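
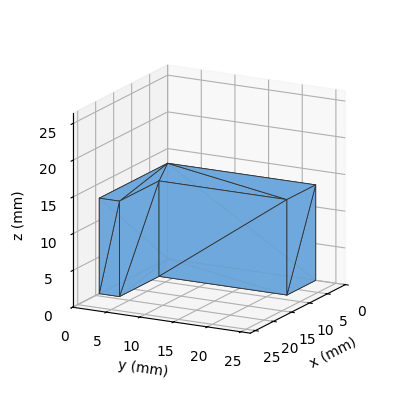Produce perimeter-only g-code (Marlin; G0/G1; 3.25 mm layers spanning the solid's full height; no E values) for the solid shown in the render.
Reading the render: the shape is an L-shaped prism: outer 19 × 22 mm, arm thicknesses ≈ 3 mm (horizontal) and 8 mm (vertical), extruded 13 mm in z (dimensions read to the nearest mm from the axis ticks). For the g-code, the solid's height is divided into equal slices at the stated Δz and each level perimeter traced with G1 moves after a G0 lift.

; perimeter-only toolpath
G21 ; units = mm
G90 ; absolute positioning
G28 ; home
; layer 1
G0 Z3.25
G0 X0.00 Y0.00
G1 X19.00 Y0.00
G1 X19.00 Y3.00
G1 X8.00 Y3.00
G1 X8.00 Y22.00
G1 X0.00 Y22.00
G1 X0.00 Y0.00
; layer 2
G0 Z6.50
G0 X0.00 Y0.00
G1 X19.00 Y0.00
G1 X19.00 Y3.00
G1 X8.00 Y3.00
G1 X8.00 Y22.00
G1 X0.00 Y22.00
G1 X0.00 Y0.00
; layer 3
G0 Z9.75
G0 X0.00 Y0.00
G1 X19.00 Y0.00
G1 X19.00 Y3.00
G1 X8.00 Y3.00
G1 X8.00 Y22.00
G1 X0.00 Y22.00
G1 X0.00 Y0.00
; layer 4
G0 Z13.00
G0 X0.00 Y0.00
G1 X19.00 Y0.00
G1 X19.00 Y3.00
G1 X8.00 Y3.00
G1 X8.00 Y22.00
G1 X0.00 Y22.00
G1 X0.00 Y0.00
M2 ; end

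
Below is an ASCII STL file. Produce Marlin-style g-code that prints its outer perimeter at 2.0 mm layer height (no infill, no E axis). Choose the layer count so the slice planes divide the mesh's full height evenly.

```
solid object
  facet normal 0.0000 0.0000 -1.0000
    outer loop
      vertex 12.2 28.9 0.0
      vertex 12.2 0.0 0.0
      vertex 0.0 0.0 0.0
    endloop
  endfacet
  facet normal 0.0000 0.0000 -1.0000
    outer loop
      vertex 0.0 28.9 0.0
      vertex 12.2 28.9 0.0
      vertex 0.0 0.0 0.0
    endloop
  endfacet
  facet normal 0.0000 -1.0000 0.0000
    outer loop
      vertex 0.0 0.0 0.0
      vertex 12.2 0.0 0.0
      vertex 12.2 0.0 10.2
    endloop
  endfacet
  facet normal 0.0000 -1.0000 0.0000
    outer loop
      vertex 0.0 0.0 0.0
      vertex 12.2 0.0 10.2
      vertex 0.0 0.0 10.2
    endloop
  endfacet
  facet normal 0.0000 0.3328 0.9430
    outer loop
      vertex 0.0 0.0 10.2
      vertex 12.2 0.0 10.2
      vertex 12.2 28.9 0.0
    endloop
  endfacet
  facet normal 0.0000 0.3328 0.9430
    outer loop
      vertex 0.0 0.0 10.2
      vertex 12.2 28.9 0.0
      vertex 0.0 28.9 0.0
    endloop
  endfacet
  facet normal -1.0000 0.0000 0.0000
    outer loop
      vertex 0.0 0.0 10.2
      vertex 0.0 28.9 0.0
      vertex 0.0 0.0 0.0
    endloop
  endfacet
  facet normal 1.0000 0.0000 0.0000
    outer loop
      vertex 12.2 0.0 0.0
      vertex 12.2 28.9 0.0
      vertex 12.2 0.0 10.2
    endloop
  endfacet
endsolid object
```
; perimeter-only toolpath
G21 ; units = mm
G90 ; absolute positioning
G28 ; home
; layer 1
G0 Z2.0
G0 X0.0 Y0.0
G1 X12.2 Y0.0
G1 X12.2 Y23.1
G1 X0.0 Y23.1
G1 X0.0 Y0.0
; layer 2
G0 Z4.1
G0 X0.0 Y0.0
G1 X12.2 Y0.0
G1 X12.2 Y17.3
G1 X0.0 Y17.3
G1 X0.0 Y0.0
; layer 3
G0 Z6.1
G0 X0.0 Y0.0
G1 X12.2 Y0.0
G1 X12.2 Y11.6
G1 X0.0 Y11.6
G1 X0.0 Y0.0
; layer 4
G0 Z8.2
G0 X0.0 Y0.0
G1 X12.2 Y0.0
G1 X12.2 Y5.8
G1 X0.0 Y5.8
G1 X0.0 Y0.0
M2 ; end

The solid is a wedge (ramp): 12.2 × 28.9 mm base, rising to 10.2 mm along the y=0 edge and sloping linearly to z=0 at y=28.9. Slicing at Δz = 2.0 mm — 5 equal slices spanning the solid's height, so layer i sits at z = i·h/5 — gives 4 non-empty perimeters. Each is a 4-segment closed polygon; G0 lifts to the layer z and rapids to the start vertex, then G1 traces the edges. The cross-section shrinks linearly with z (the slice at the apex is degenerate and omitted).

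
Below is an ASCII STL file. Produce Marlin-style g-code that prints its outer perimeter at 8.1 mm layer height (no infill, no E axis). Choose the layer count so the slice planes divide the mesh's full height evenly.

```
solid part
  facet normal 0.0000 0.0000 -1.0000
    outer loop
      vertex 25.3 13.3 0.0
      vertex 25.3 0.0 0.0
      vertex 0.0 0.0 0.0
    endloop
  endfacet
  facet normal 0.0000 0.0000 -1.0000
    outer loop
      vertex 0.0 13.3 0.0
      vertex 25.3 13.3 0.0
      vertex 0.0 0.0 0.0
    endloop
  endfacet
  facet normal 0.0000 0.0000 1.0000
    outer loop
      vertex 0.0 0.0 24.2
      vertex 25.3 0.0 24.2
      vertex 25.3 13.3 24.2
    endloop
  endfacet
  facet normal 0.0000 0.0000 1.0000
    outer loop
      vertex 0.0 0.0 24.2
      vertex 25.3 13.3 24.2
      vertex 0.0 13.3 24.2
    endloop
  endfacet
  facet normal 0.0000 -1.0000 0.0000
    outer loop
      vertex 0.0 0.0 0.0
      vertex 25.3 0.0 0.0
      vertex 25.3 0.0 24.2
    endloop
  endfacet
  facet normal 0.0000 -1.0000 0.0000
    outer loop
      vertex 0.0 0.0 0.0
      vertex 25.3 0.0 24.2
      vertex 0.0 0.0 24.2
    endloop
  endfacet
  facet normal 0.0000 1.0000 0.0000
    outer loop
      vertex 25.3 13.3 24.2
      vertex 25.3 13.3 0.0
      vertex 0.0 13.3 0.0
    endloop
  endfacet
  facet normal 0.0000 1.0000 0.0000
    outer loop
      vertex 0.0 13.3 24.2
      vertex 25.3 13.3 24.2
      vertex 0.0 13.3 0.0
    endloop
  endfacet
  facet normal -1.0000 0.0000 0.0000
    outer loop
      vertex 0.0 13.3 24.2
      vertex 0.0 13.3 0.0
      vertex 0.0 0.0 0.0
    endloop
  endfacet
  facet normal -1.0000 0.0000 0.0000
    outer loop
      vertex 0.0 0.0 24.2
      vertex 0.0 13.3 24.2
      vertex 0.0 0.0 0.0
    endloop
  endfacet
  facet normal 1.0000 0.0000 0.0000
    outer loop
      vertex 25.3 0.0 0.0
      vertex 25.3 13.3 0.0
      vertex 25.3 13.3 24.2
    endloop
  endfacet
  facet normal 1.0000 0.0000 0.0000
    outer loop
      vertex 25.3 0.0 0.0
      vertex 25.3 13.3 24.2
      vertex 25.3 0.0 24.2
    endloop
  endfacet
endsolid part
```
; perimeter-only toolpath
G21 ; units = mm
G90 ; absolute positioning
G28 ; home
; layer 1
G0 Z8.1
G0 X0.0 Y0.0
G1 X25.3 Y0.0
G1 X25.3 Y13.3
G1 X0.0 Y13.3
G1 X0.0 Y0.0
; layer 2
G0 Z16.1
G0 X0.0 Y0.0
G1 X25.3 Y0.0
G1 X25.3 Y13.3
G1 X0.0 Y13.3
G1 X0.0 Y0.0
; layer 3
G0 Z24.2
G0 X0.0 Y0.0
G1 X25.3 Y0.0
G1 X25.3 Y13.3
G1 X0.0 Y13.3
G1 X0.0 Y0.0
M2 ; end

The solid is a rectangular box, roughly 25.3 × 13.3 mm footprint and 24.2 mm tall. Slicing at Δz = 8.1 mm — 3 equal slices spanning the solid's height, so layer i sits at z = i·h/3 — gives 3 non-empty perimeters. Each is a 4-segment closed polygon; G0 lifts to the layer z and rapids to the start vertex, then G1 traces the edges.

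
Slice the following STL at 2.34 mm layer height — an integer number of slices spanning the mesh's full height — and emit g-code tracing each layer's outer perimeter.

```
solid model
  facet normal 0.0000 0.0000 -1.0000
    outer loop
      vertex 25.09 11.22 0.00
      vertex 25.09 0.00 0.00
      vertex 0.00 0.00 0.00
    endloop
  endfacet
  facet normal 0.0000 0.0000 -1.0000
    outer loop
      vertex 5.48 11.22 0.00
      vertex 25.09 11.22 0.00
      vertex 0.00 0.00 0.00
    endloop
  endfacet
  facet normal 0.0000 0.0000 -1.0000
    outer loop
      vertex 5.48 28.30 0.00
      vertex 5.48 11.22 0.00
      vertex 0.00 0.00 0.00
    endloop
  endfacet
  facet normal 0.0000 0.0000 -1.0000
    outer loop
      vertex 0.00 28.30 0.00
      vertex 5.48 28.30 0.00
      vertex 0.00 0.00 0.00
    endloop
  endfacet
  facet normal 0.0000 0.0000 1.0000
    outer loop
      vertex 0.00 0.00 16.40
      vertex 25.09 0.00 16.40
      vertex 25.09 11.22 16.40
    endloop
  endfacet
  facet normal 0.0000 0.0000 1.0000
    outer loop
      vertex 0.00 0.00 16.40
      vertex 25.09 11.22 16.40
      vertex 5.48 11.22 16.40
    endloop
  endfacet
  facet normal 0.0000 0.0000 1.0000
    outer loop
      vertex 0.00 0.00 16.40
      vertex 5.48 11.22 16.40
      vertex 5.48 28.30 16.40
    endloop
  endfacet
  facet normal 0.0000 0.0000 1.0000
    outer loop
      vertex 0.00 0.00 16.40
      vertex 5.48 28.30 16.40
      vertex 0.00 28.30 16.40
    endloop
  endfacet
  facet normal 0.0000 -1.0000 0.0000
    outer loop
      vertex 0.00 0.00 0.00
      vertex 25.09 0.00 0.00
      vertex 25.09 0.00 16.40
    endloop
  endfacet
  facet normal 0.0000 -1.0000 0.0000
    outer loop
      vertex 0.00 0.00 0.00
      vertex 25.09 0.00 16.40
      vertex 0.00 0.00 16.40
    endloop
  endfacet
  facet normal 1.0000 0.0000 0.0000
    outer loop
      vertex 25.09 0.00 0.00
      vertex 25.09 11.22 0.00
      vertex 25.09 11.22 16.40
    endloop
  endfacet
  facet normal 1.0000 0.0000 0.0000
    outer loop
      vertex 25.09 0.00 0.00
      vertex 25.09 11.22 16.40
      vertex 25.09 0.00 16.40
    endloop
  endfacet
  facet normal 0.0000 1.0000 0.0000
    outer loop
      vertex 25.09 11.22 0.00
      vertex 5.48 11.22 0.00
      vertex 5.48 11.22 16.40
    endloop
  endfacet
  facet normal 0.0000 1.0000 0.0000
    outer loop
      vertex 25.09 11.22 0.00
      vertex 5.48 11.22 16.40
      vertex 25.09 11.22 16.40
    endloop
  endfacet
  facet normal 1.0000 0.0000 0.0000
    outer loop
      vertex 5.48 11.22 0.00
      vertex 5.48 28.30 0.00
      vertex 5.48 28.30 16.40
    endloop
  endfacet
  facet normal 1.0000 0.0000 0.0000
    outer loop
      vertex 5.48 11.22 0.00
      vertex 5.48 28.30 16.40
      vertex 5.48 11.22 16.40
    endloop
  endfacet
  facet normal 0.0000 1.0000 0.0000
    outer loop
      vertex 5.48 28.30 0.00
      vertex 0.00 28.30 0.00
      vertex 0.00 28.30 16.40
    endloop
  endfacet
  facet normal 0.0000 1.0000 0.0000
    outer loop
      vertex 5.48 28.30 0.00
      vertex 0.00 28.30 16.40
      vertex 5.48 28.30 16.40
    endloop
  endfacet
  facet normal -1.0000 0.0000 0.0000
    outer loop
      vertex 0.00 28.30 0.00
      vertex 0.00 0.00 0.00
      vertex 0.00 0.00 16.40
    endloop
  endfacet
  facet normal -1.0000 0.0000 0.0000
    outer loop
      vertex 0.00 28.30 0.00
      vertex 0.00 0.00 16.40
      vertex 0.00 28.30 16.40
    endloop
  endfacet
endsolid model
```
; perimeter-only toolpath
G21 ; units = mm
G90 ; absolute positioning
G28 ; home
; layer 1
G0 Z2.34
G0 X0.00 Y0.00
G1 X25.09 Y0.00
G1 X25.09 Y11.22
G1 X5.48 Y11.22
G1 X5.48 Y28.30
G1 X0.00 Y28.30
G1 X0.00 Y0.00
; layer 2
G0 Z4.69
G0 X0.00 Y0.00
G1 X25.09 Y0.00
G1 X25.09 Y11.22
G1 X5.48 Y11.22
G1 X5.48 Y28.30
G1 X0.00 Y28.30
G1 X0.00 Y0.00
; layer 3
G0 Z7.03
G0 X0.00 Y0.00
G1 X25.09 Y0.00
G1 X25.09 Y11.22
G1 X5.48 Y11.22
G1 X5.48 Y28.30
G1 X0.00 Y28.30
G1 X0.00 Y0.00
; layer 4
G0 Z9.37
G0 X0.00 Y0.00
G1 X25.09 Y0.00
G1 X25.09 Y11.22
G1 X5.48 Y11.22
G1 X5.48 Y28.30
G1 X0.00 Y28.30
G1 X0.00 Y0.00
; layer 5
G0 Z11.71
G0 X0.00 Y0.00
G1 X25.09 Y0.00
G1 X25.09 Y11.22
G1 X5.48 Y11.22
G1 X5.48 Y28.30
G1 X0.00 Y28.30
G1 X0.00 Y0.00
; layer 6
G0 Z14.06
G0 X0.00 Y0.00
G1 X25.09 Y0.00
G1 X25.09 Y11.22
G1 X5.48 Y11.22
G1 X5.48 Y28.30
G1 X0.00 Y28.30
G1 X0.00 Y0.00
; layer 7
G0 Z16.40
G0 X0.00 Y0.00
G1 X25.09 Y0.00
G1 X25.09 Y11.22
G1 X5.48 Y11.22
G1 X5.48 Y28.30
G1 X0.00 Y28.30
G1 X0.00 Y0.00
M2 ; end

The solid is an L-shaped prism: outer 25.1 × 28.3 mm, arm thicknesses ≈ 11.2 mm (horizontal) and 5.48 mm (vertical), extruded 16.4 mm in z. Slicing at Δz = 2.34 mm — 7 equal slices spanning the solid's height, so layer i sits at z = i·h/7 — gives 7 non-empty perimeters. Each is a 6-segment closed polygon; G0 lifts to the layer z and rapids to the start vertex, then G1 traces the edges.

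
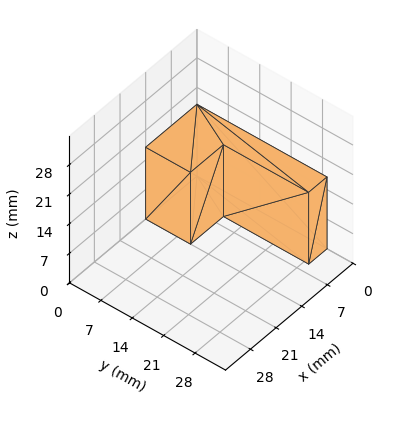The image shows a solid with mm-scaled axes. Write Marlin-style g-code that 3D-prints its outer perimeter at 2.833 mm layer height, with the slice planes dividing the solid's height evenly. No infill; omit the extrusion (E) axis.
Reading the render: the shape is an L-shaped prism: outer 14 × 29 mm, arm thicknesses ≈ 10 mm (horizontal) and 5 mm (vertical), extruded 17 mm in z (dimensions read to the nearest mm from the axis ticks). For the g-code, the solid's height is divided into equal slices at the stated Δz and each level perimeter traced with G1 moves after a G0 lift.

; perimeter-only toolpath
G21 ; units = mm
G90 ; absolute positioning
G28 ; home
; layer 1
G0 Z2.833
G0 X0.000 Y0.000
G1 X14.000 Y0.000
G1 X14.000 Y10.000
G1 X5.000 Y10.000
G1 X5.000 Y29.000
G1 X0.000 Y29.000
G1 X0.000 Y0.000
; layer 2
G0 Z5.667
G0 X0.000 Y0.000
G1 X14.000 Y0.000
G1 X14.000 Y10.000
G1 X5.000 Y10.000
G1 X5.000 Y29.000
G1 X0.000 Y29.000
G1 X0.000 Y0.000
; layer 3
G0 Z8.500
G0 X0.000 Y0.000
G1 X14.000 Y0.000
G1 X14.000 Y10.000
G1 X5.000 Y10.000
G1 X5.000 Y29.000
G1 X0.000 Y29.000
G1 X0.000 Y0.000
; layer 4
G0 Z11.333
G0 X0.000 Y0.000
G1 X14.000 Y0.000
G1 X14.000 Y10.000
G1 X5.000 Y10.000
G1 X5.000 Y29.000
G1 X0.000 Y29.000
G1 X0.000 Y0.000
; layer 5
G0 Z14.167
G0 X0.000 Y0.000
G1 X14.000 Y0.000
G1 X14.000 Y10.000
G1 X5.000 Y10.000
G1 X5.000 Y29.000
G1 X0.000 Y29.000
G1 X0.000 Y0.000
; layer 6
G0 Z17.000
G0 X0.000 Y0.000
G1 X14.000 Y0.000
G1 X14.000 Y10.000
G1 X5.000 Y10.000
G1 X5.000 Y29.000
G1 X0.000 Y29.000
G1 X0.000 Y0.000
M2 ; end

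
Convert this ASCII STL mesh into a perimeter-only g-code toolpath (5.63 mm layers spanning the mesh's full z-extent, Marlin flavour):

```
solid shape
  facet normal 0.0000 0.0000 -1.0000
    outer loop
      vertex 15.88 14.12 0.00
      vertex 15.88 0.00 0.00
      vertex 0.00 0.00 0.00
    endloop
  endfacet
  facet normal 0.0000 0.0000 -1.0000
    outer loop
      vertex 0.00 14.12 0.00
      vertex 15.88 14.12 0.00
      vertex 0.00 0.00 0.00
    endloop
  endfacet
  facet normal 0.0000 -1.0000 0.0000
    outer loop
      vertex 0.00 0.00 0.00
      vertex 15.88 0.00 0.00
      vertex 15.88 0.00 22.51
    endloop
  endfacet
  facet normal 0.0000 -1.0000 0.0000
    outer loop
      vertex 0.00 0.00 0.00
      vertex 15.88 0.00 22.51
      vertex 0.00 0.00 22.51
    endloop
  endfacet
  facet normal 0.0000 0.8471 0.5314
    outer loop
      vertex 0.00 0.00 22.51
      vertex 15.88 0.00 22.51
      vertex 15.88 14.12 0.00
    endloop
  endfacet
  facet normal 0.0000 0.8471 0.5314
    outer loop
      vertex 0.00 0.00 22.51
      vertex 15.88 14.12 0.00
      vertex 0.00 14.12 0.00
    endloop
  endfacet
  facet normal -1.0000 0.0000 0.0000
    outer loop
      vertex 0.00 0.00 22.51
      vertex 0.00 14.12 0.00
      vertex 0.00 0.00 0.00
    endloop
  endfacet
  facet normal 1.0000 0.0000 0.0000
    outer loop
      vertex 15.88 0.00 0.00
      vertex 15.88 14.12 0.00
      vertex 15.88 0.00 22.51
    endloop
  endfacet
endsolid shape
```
; perimeter-only toolpath
G21 ; units = mm
G90 ; absolute positioning
G28 ; home
; layer 1
G0 Z5.63
G0 X0.00 Y0.00
G1 X15.88 Y0.00
G1 X15.88 Y10.59
G1 X0.00 Y10.59
G1 X0.00 Y0.00
; layer 2
G0 Z11.26
G0 X0.00 Y0.00
G1 X15.88 Y0.00
G1 X15.88 Y7.06
G1 X0.00 Y7.06
G1 X0.00 Y0.00
; layer 3
G0 Z16.88
G0 X0.00 Y0.00
G1 X15.88 Y0.00
G1 X15.88 Y3.53
G1 X0.00 Y3.53
G1 X0.00 Y0.00
M2 ; end

The solid is a wedge (ramp): 15.9 × 14.1 mm base, rising to 22.5 mm along the y=0 edge and sloping linearly to z=0 at y=14.1. Slicing at Δz = 5.63 mm — 4 equal slices spanning the solid's height, so layer i sits at z = i·h/4 — gives 3 non-empty perimeters. Each is a 4-segment closed polygon; G0 lifts to the layer z and rapids to the start vertex, then G1 traces the edges. The cross-section shrinks linearly with z (the slice at the apex is degenerate and omitted).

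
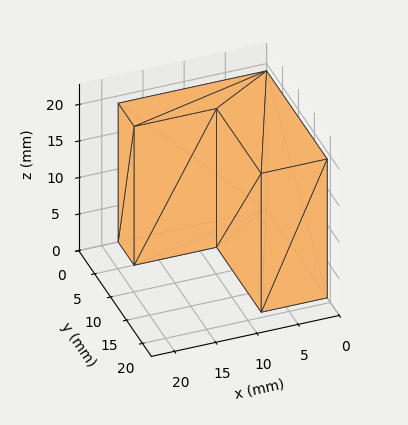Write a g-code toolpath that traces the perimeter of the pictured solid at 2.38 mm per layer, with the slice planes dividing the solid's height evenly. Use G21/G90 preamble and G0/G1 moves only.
Reading the render: the shape is an L-shaped prism: outer 18 × 19 mm, arm thicknesses ≈ 5 mm (horizontal) and 8 mm (vertical), extruded 19 mm in z (dimensions read to the nearest mm from the axis ticks). For the g-code, the solid's height is divided into equal slices at the stated Δz and each level perimeter traced with G1 moves after a G0 lift.

; perimeter-only toolpath
G21 ; units = mm
G90 ; absolute positioning
G28 ; home
; layer 1
G0 Z2.38
G0 X0.00 Y0.00
G1 X18.00 Y0.00
G1 X18.00 Y5.00
G1 X8.00 Y5.00
G1 X8.00 Y19.00
G1 X0.00 Y19.00
G1 X0.00 Y0.00
; layer 2
G0 Z4.75
G0 X0.00 Y0.00
G1 X18.00 Y0.00
G1 X18.00 Y5.00
G1 X8.00 Y5.00
G1 X8.00 Y19.00
G1 X0.00 Y19.00
G1 X0.00 Y0.00
; layer 3
G0 Z7.12
G0 X0.00 Y0.00
G1 X18.00 Y0.00
G1 X18.00 Y5.00
G1 X8.00 Y5.00
G1 X8.00 Y19.00
G1 X0.00 Y19.00
G1 X0.00 Y0.00
; layer 4
G0 Z9.50
G0 X0.00 Y0.00
G1 X18.00 Y0.00
G1 X18.00 Y5.00
G1 X8.00 Y5.00
G1 X8.00 Y19.00
G1 X0.00 Y19.00
G1 X0.00 Y0.00
; layer 5
G0 Z11.88
G0 X0.00 Y0.00
G1 X18.00 Y0.00
G1 X18.00 Y5.00
G1 X8.00 Y5.00
G1 X8.00 Y19.00
G1 X0.00 Y19.00
G1 X0.00 Y0.00
; layer 6
G0 Z14.25
G0 X0.00 Y0.00
G1 X18.00 Y0.00
G1 X18.00 Y5.00
G1 X8.00 Y5.00
G1 X8.00 Y19.00
G1 X0.00 Y19.00
G1 X0.00 Y0.00
; layer 7
G0 Z16.62
G0 X0.00 Y0.00
G1 X18.00 Y0.00
G1 X18.00 Y5.00
G1 X8.00 Y5.00
G1 X8.00 Y19.00
G1 X0.00 Y19.00
G1 X0.00 Y0.00
; layer 8
G0 Z19.00
G0 X0.00 Y0.00
G1 X18.00 Y0.00
G1 X18.00 Y5.00
G1 X8.00 Y5.00
G1 X8.00 Y19.00
G1 X0.00 Y19.00
G1 X0.00 Y0.00
M2 ; end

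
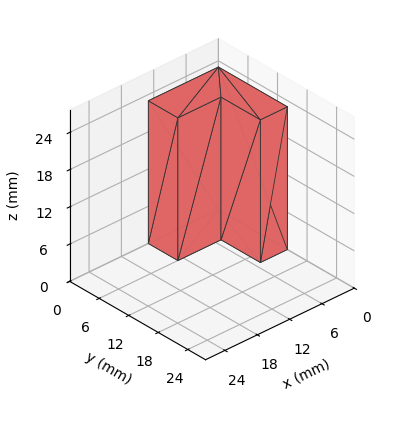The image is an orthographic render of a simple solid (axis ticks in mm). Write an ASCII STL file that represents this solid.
Reading the render: the shape is an L-shaped prism: outer 13 × 14 mm, arm thicknesses ≈ 6 mm (horizontal) and 5 mm (vertical), extruded 23 mm in z (dimensions read to the nearest mm from the axis ticks). For the STL, each face is triangulated and given an outward normal.

solid part
  facet normal 0.0000 0.0000 -1.0000
    outer loop
      vertex 13.000 6.000 0.000
      vertex 13.000 0.000 0.000
      vertex 0.000 0.000 0.000
    endloop
  endfacet
  facet normal 0.0000 0.0000 -1.0000
    outer loop
      vertex 5.000 6.000 0.000
      vertex 13.000 6.000 0.000
      vertex 0.000 0.000 0.000
    endloop
  endfacet
  facet normal 0.0000 0.0000 -1.0000
    outer loop
      vertex 5.000 14.000 0.000
      vertex 5.000 6.000 0.000
      vertex 0.000 0.000 0.000
    endloop
  endfacet
  facet normal 0.0000 0.0000 -1.0000
    outer loop
      vertex 0.000 14.000 0.000
      vertex 5.000 14.000 0.000
      vertex 0.000 0.000 0.000
    endloop
  endfacet
  facet normal 0.0000 0.0000 1.0000
    outer loop
      vertex 0.000 0.000 23.000
      vertex 13.000 0.000 23.000
      vertex 13.000 6.000 23.000
    endloop
  endfacet
  facet normal 0.0000 0.0000 1.0000
    outer loop
      vertex 0.000 0.000 23.000
      vertex 13.000 6.000 23.000
      vertex 5.000 6.000 23.000
    endloop
  endfacet
  facet normal 0.0000 0.0000 1.0000
    outer loop
      vertex 0.000 0.000 23.000
      vertex 5.000 6.000 23.000
      vertex 5.000 14.000 23.000
    endloop
  endfacet
  facet normal 0.0000 0.0000 1.0000
    outer loop
      vertex 0.000 0.000 23.000
      vertex 5.000 14.000 23.000
      vertex 0.000 14.000 23.000
    endloop
  endfacet
  facet normal 0.0000 -1.0000 0.0000
    outer loop
      vertex 0.000 0.000 0.000
      vertex 13.000 0.000 0.000
      vertex 13.000 0.000 23.000
    endloop
  endfacet
  facet normal 0.0000 -1.0000 0.0000
    outer loop
      vertex 0.000 0.000 0.000
      vertex 13.000 0.000 23.000
      vertex 0.000 0.000 23.000
    endloop
  endfacet
  facet normal 1.0000 0.0000 0.0000
    outer loop
      vertex 13.000 0.000 0.000
      vertex 13.000 6.000 0.000
      vertex 13.000 6.000 23.000
    endloop
  endfacet
  facet normal 1.0000 0.0000 0.0000
    outer loop
      vertex 13.000 0.000 0.000
      vertex 13.000 6.000 23.000
      vertex 13.000 0.000 23.000
    endloop
  endfacet
  facet normal 0.0000 1.0000 0.0000
    outer loop
      vertex 13.000 6.000 0.000
      vertex 5.000 6.000 0.000
      vertex 5.000 6.000 23.000
    endloop
  endfacet
  facet normal 0.0000 1.0000 0.0000
    outer loop
      vertex 13.000 6.000 0.000
      vertex 5.000 6.000 23.000
      vertex 13.000 6.000 23.000
    endloop
  endfacet
  facet normal 1.0000 0.0000 0.0000
    outer loop
      vertex 5.000 6.000 0.000
      vertex 5.000 14.000 0.000
      vertex 5.000 14.000 23.000
    endloop
  endfacet
  facet normal 1.0000 0.0000 0.0000
    outer loop
      vertex 5.000 6.000 0.000
      vertex 5.000 14.000 23.000
      vertex 5.000 6.000 23.000
    endloop
  endfacet
  facet normal 0.0000 1.0000 0.0000
    outer loop
      vertex 5.000 14.000 0.000
      vertex 0.000 14.000 0.000
      vertex 0.000 14.000 23.000
    endloop
  endfacet
  facet normal 0.0000 1.0000 0.0000
    outer loop
      vertex 5.000 14.000 0.000
      vertex 0.000 14.000 23.000
      vertex 5.000 14.000 23.000
    endloop
  endfacet
  facet normal -1.0000 0.0000 0.0000
    outer loop
      vertex 0.000 14.000 0.000
      vertex 0.000 0.000 0.000
      vertex 0.000 0.000 23.000
    endloop
  endfacet
  facet normal -1.0000 0.0000 0.0000
    outer loop
      vertex 0.000 14.000 0.000
      vertex 0.000 0.000 23.000
      vertex 0.000 14.000 23.000
    endloop
  endfacet
endsolid part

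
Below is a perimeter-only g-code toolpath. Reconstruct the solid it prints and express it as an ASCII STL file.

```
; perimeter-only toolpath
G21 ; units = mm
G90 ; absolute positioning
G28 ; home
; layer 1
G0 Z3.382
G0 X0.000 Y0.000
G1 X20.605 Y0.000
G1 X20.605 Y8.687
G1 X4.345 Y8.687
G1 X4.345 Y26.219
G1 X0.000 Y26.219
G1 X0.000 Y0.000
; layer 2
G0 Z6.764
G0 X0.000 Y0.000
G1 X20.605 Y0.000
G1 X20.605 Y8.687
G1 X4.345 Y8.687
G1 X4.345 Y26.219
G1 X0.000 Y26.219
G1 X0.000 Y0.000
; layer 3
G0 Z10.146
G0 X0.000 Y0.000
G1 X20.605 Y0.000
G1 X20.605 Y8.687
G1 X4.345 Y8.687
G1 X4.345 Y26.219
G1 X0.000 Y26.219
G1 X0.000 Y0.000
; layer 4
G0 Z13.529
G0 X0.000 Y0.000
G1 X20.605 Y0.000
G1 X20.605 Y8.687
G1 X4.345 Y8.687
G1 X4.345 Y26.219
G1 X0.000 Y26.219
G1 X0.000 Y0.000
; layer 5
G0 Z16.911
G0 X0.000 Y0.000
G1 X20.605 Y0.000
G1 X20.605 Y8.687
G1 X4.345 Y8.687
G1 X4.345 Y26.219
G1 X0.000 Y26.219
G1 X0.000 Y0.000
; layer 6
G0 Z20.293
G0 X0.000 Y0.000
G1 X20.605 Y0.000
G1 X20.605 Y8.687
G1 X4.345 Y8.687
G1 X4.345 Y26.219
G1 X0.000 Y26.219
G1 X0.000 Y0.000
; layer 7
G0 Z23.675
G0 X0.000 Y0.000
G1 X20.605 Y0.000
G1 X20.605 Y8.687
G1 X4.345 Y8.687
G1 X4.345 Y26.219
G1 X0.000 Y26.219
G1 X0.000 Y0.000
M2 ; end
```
solid part
  facet normal 0.0000 0.0000 -1.0000
    outer loop
      vertex 20.605 8.687 0.000
      vertex 20.605 0.000 0.000
      vertex 0.000 0.000 0.000
    endloop
  endfacet
  facet normal 0.0000 0.0000 -1.0000
    outer loop
      vertex 4.345 8.687 0.000
      vertex 20.605 8.687 0.000
      vertex 0.000 0.000 0.000
    endloop
  endfacet
  facet normal 0.0000 0.0000 -1.0000
    outer loop
      vertex 4.345 26.219 0.000
      vertex 4.345 8.687 0.000
      vertex 0.000 0.000 0.000
    endloop
  endfacet
  facet normal 0.0000 0.0000 -1.0000
    outer loop
      vertex 0.000 26.219 0.000
      vertex 4.345 26.219 0.000
      vertex 0.000 0.000 0.000
    endloop
  endfacet
  facet normal 0.0000 0.0000 1.0000
    outer loop
      vertex 0.000 0.000 23.675
      vertex 20.605 0.000 23.675
      vertex 20.605 8.687 23.675
    endloop
  endfacet
  facet normal 0.0000 0.0000 1.0000
    outer loop
      vertex 0.000 0.000 23.675
      vertex 20.605 8.687 23.675
      vertex 4.345 8.687 23.675
    endloop
  endfacet
  facet normal 0.0000 0.0000 1.0000
    outer loop
      vertex 0.000 0.000 23.675
      vertex 4.345 8.687 23.675
      vertex 4.345 26.219 23.675
    endloop
  endfacet
  facet normal 0.0000 0.0000 1.0000
    outer loop
      vertex 0.000 0.000 23.675
      vertex 4.345 26.219 23.675
      vertex 0.000 26.219 23.675
    endloop
  endfacet
  facet normal 0.0000 -1.0000 0.0000
    outer loop
      vertex 0.000 0.000 0.000
      vertex 20.605 0.000 0.000
      vertex 20.605 0.000 23.675
    endloop
  endfacet
  facet normal 0.0000 -1.0000 0.0000
    outer loop
      vertex 0.000 0.000 0.000
      vertex 20.605 0.000 23.675
      vertex 0.000 0.000 23.675
    endloop
  endfacet
  facet normal 1.0000 0.0000 0.0000
    outer loop
      vertex 20.605 0.000 0.000
      vertex 20.605 8.687 0.000
      vertex 20.605 8.687 23.675
    endloop
  endfacet
  facet normal 1.0000 0.0000 0.0000
    outer loop
      vertex 20.605 0.000 0.000
      vertex 20.605 8.687 23.675
      vertex 20.605 0.000 23.675
    endloop
  endfacet
  facet normal 0.0000 1.0000 0.0000
    outer loop
      vertex 20.605 8.687 0.000
      vertex 4.345 8.687 0.000
      vertex 4.345 8.687 23.675
    endloop
  endfacet
  facet normal 0.0000 1.0000 0.0000
    outer loop
      vertex 20.605 8.687 0.000
      vertex 4.345 8.687 23.675
      vertex 20.605 8.687 23.675
    endloop
  endfacet
  facet normal 1.0000 0.0000 0.0000
    outer loop
      vertex 4.345 8.687 0.000
      vertex 4.345 26.219 0.000
      vertex 4.345 26.219 23.675
    endloop
  endfacet
  facet normal 1.0000 0.0000 0.0000
    outer loop
      vertex 4.345 8.687 0.000
      vertex 4.345 26.219 23.675
      vertex 4.345 8.687 23.675
    endloop
  endfacet
  facet normal 0.0000 1.0000 0.0000
    outer loop
      vertex 4.345 26.219 0.000
      vertex 0.000 26.219 0.000
      vertex 0.000 26.219 23.675
    endloop
  endfacet
  facet normal 0.0000 1.0000 0.0000
    outer loop
      vertex 4.345 26.219 0.000
      vertex 0.000 26.219 23.675
      vertex 4.345 26.219 23.675
    endloop
  endfacet
  facet normal -1.0000 0.0000 0.0000
    outer loop
      vertex 0.000 26.219 0.000
      vertex 0.000 0.000 0.000
      vertex 0.000 0.000 23.675
    endloop
  endfacet
  facet normal -1.0000 0.0000 0.0000
    outer loop
      vertex 0.000 26.219 0.000
      vertex 0.000 0.000 23.675
      vertex 0.000 26.219 23.675
    endloop
  endfacet
endsolid part

The G0 Z moves step by Δz≈3.382 mm. Every layer's G1 loop is the same polygon, so the solid is a straight extrusion of it from z=0 to z≈23.7. Closing with flat bottom and top caps and triangulating gives 20 facets — an L-shaped prism: outer 20.6 × 26.2 mm, arm thicknesses ≈ 8.69 mm (horizontal) and 4.34 mm (vertical), extruded 23.7 mm in z.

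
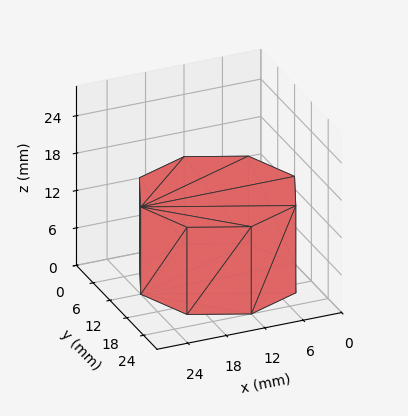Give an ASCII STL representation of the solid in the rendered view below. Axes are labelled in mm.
Reading the render: the shape is a regular 8-sided prism (a cylinder approximated with 8 flat sides), circumscribed radius ≈ 12 mm, height ≈ 14 mm (dimensions read to the nearest mm from the axis ticks). For the STL, each face is triangulated and given an outward normal.

solid part
  facet normal 0.0000 0.0000 -1.0000
    outer loop
      vertex 12.000 24.000 0.000
      vertex 20.485 20.485 0.000
      vertex 24.000 12.000 0.000
    endloop
  endfacet
  facet normal 0.0000 0.0000 -1.0000
    outer loop
      vertex 3.515 20.485 0.000
      vertex 12.000 24.000 0.000
      vertex 24.000 12.000 0.000
    endloop
  endfacet
  facet normal 0.0000 0.0000 -1.0000
    outer loop
      vertex 0.000 12.000 0.000
      vertex 3.515 20.485 0.000
      vertex 24.000 12.000 0.000
    endloop
  endfacet
  facet normal 0.0000 0.0000 -1.0000
    outer loop
      vertex 3.515 3.515 0.000
      vertex 0.000 12.000 0.000
      vertex 24.000 12.000 0.000
    endloop
  endfacet
  facet normal 0.0000 0.0000 -1.0000
    outer loop
      vertex 12.000 0.000 0.000
      vertex 3.515 3.515 0.000
      vertex 24.000 12.000 0.000
    endloop
  endfacet
  facet normal 0.0000 0.0000 -1.0000
    outer loop
      vertex 20.485 3.515 0.000
      vertex 12.000 0.000 0.000
      vertex 24.000 12.000 0.000
    endloop
  endfacet
  facet normal 0.0000 0.0000 1.0000
    outer loop
      vertex 24.000 12.000 14.000
      vertex 20.485 20.485 14.000
      vertex 12.000 24.000 14.000
    endloop
  endfacet
  facet normal 0.0000 0.0000 1.0000
    outer loop
      vertex 24.000 12.000 14.000
      vertex 12.000 24.000 14.000
      vertex 3.515 20.485 14.000
    endloop
  endfacet
  facet normal 0.0000 0.0000 1.0000
    outer loop
      vertex 24.000 12.000 14.000
      vertex 3.515 20.485 14.000
      vertex 0.000 12.000 14.000
    endloop
  endfacet
  facet normal 0.0000 0.0000 1.0000
    outer loop
      vertex 24.000 12.000 14.000
      vertex 0.000 12.000 14.000
      vertex 3.515 3.515 14.000
    endloop
  endfacet
  facet normal 0.0000 0.0000 1.0000
    outer loop
      vertex 24.000 12.000 14.000
      vertex 3.515 3.515 14.000
      vertex 12.000 0.000 14.000
    endloop
  endfacet
  facet normal 0.0000 0.0000 1.0000
    outer loop
      vertex 24.000 12.000 14.000
      vertex 12.000 0.000 14.000
      vertex 20.485 3.515 14.000
    endloop
  endfacet
  facet normal 0.9239 0.3827 0.0000
    outer loop
      vertex 24.000 12.000 0.000
      vertex 20.485 20.485 0.000
      vertex 20.485 20.485 14.000
    endloop
  endfacet
  facet normal 0.9239 0.3827 0.0000
    outer loop
      vertex 24.000 12.000 0.000
      vertex 20.485 20.485 14.000
      vertex 24.000 12.000 14.000
    endloop
  endfacet
  facet normal 0.3827 0.9239 0.0000
    outer loop
      vertex 20.485 20.485 0.000
      vertex 12.000 24.000 0.000
      vertex 12.000 24.000 14.000
    endloop
  endfacet
  facet normal 0.3827 0.9239 0.0000
    outer loop
      vertex 20.485 20.485 0.000
      vertex 12.000 24.000 14.000
      vertex 20.485 20.485 14.000
    endloop
  endfacet
  facet normal -0.3827 0.9239 0.0000
    outer loop
      vertex 12.000 24.000 0.000
      vertex 3.515 20.485 0.000
      vertex 3.515 20.485 14.000
    endloop
  endfacet
  facet normal -0.3827 0.9239 0.0000
    outer loop
      vertex 12.000 24.000 0.000
      vertex 3.515 20.485 14.000
      vertex 12.000 24.000 14.000
    endloop
  endfacet
  facet normal -0.9239 0.3827 0.0000
    outer loop
      vertex 3.515 20.485 0.000
      vertex 0.000 12.000 0.000
      vertex 0.000 12.000 14.000
    endloop
  endfacet
  facet normal -0.9239 0.3827 0.0000
    outer loop
      vertex 3.515 20.485 0.000
      vertex 0.000 12.000 14.000
      vertex 3.515 20.485 14.000
    endloop
  endfacet
  facet normal -0.9239 -0.3827 0.0000
    outer loop
      vertex 0.000 12.000 0.000
      vertex 3.515 3.515 0.000
      vertex 3.515 3.515 14.000
    endloop
  endfacet
  facet normal -0.9239 -0.3827 0.0000
    outer loop
      vertex 0.000 12.000 0.000
      vertex 3.515 3.515 14.000
      vertex 0.000 12.000 14.000
    endloop
  endfacet
  facet normal -0.3827 -0.9239 0.0000
    outer loop
      vertex 3.515 3.515 0.000
      vertex 12.000 0.000 0.000
      vertex 12.000 0.000 14.000
    endloop
  endfacet
  facet normal -0.3827 -0.9239 0.0000
    outer loop
      vertex 3.515 3.515 0.000
      vertex 12.000 0.000 14.000
      vertex 3.515 3.515 14.000
    endloop
  endfacet
  facet normal 0.3827 -0.9239 0.0000
    outer loop
      vertex 12.000 0.000 0.000
      vertex 20.485 3.515 0.000
      vertex 20.485 3.515 14.000
    endloop
  endfacet
  facet normal 0.3827 -0.9239 0.0000
    outer loop
      vertex 12.000 0.000 0.000
      vertex 20.485 3.515 14.000
      vertex 12.000 0.000 14.000
    endloop
  endfacet
  facet normal 0.9239 -0.3827 0.0000
    outer loop
      vertex 20.485 3.515 0.000
      vertex 24.000 12.000 0.000
      vertex 24.000 12.000 14.000
    endloop
  endfacet
  facet normal 0.9239 -0.3827 0.0000
    outer loop
      vertex 20.485 3.515 0.000
      vertex 24.000 12.000 14.000
      vertex 20.485 3.515 14.000
    endloop
  endfacet
endsolid part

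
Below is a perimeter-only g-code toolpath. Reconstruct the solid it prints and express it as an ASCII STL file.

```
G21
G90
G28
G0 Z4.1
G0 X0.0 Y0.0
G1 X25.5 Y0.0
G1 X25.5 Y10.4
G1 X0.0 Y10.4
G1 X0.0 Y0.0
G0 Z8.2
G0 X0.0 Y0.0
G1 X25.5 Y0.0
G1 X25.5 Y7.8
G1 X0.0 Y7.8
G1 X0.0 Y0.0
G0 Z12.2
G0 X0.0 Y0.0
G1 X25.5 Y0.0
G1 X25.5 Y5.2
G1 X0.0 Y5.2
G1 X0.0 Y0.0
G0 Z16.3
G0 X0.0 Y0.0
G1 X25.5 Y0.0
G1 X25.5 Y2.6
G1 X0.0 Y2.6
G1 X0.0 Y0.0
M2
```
solid part
  facet normal 0.0000 0.0000 -1.0000
    outer loop
      vertex 25.5 13.0 0.0
      vertex 25.5 0.0 0.0
      vertex 0.0 0.0 0.0
    endloop
  endfacet
  facet normal 0.0000 0.0000 -1.0000
    outer loop
      vertex 0.0 13.0 0.0
      vertex 25.5 13.0 0.0
      vertex 0.0 0.0 0.0
    endloop
  endfacet
  facet normal 0.0000 -1.0000 0.0000
    outer loop
      vertex 0.0 0.0 0.0
      vertex 25.5 0.0 0.0
      vertex 25.5 0.0 20.4
    endloop
  endfacet
  facet normal 0.0000 -1.0000 0.0000
    outer loop
      vertex 0.0 0.0 0.0
      vertex 25.5 0.0 20.4
      vertex 0.0 0.0 20.4
    endloop
  endfacet
  facet normal 0.0000 0.8433 0.5374
    outer loop
      vertex 0.0 0.0 20.4
      vertex 25.5 0.0 20.4
      vertex 25.5 13.0 0.0
    endloop
  endfacet
  facet normal 0.0000 0.8433 0.5374
    outer loop
      vertex 0.0 0.0 20.4
      vertex 25.5 13.0 0.0
      vertex 0.0 13.0 0.0
    endloop
  endfacet
  facet normal -1.0000 0.0000 0.0000
    outer loop
      vertex 0.0 0.0 20.4
      vertex 0.0 13.0 0.0
      vertex 0.0 0.0 0.0
    endloop
  endfacet
  facet normal 1.0000 0.0000 0.0000
    outer loop
      vertex 25.5 0.0 0.0
      vertex 25.5 13.0 0.0
      vertex 25.5 0.0 20.4
    endloop
  endfacet
endsolid part

The G0 Z moves step by Δz≈4.1 mm. The G1 loops shrink linearly with z, so the solid tapers from its base footprint up to z≈20.4. Closing with a flat bottom cap and the tapered top and triangulating gives 8 facets — a wedge (ramp): 25.5 × 13 mm base, rising to 20.4 mm along the y=0 edge and sloping linearly to z=0 at y=13.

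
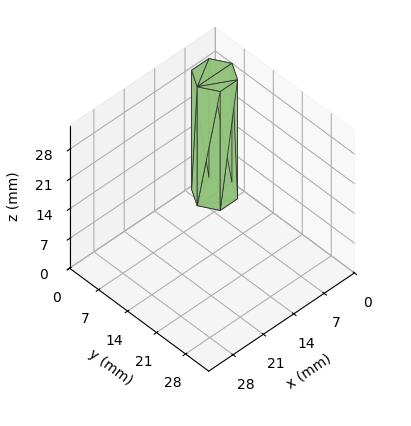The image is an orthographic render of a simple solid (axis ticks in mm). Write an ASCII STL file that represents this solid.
Reading the render: the shape is a regular 6-sided prism (a cylinder approximated with 6 flat sides), circumscribed radius ≈ 4 mm, height ≈ 28 mm (dimensions read to the nearest mm from the axis ticks). For the STL, each face is triangulated and given an outward normal.

solid part
  facet normal 0.0000 0.0000 -1.0000
    outer loop
      vertex 2.00 7.46 0.00
      vertex 6.00 7.46 0.00
      vertex 8.00 4.00 0.00
    endloop
  endfacet
  facet normal 0.0000 0.0000 -1.0000
    outer loop
      vertex 0.00 4.00 0.00
      vertex 2.00 7.46 0.00
      vertex 8.00 4.00 0.00
    endloop
  endfacet
  facet normal 0.0000 0.0000 -1.0000
    outer loop
      vertex 2.00 0.54 0.00
      vertex 0.00 4.00 0.00
      vertex 8.00 4.00 0.00
    endloop
  endfacet
  facet normal 0.0000 0.0000 -1.0000
    outer loop
      vertex 6.00 0.54 0.00
      vertex 2.00 0.54 0.00
      vertex 8.00 4.00 0.00
    endloop
  endfacet
  facet normal 0.0000 0.0000 1.0000
    outer loop
      vertex 8.00 4.00 28.00
      vertex 6.00 7.46 28.00
      vertex 2.00 7.46 28.00
    endloop
  endfacet
  facet normal 0.0000 0.0000 1.0000
    outer loop
      vertex 8.00 4.00 28.00
      vertex 2.00 7.46 28.00
      vertex 0.00 4.00 28.00
    endloop
  endfacet
  facet normal 0.0000 0.0000 1.0000
    outer loop
      vertex 8.00 4.00 28.00
      vertex 0.00 4.00 28.00
      vertex 2.00 0.54 28.00
    endloop
  endfacet
  facet normal 0.0000 0.0000 1.0000
    outer loop
      vertex 8.00 4.00 28.00
      vertex 2.00 0.54 28.00
      vertex 6.00 0.54 28.00
    endloop
  endfacet
  facet normal 0.8658 0.5004 0.0000
    outer loop
      vertex 8.00 4.00 0.00
      vertex 6.00 7.46 0.00
      vertex 6.00 7.46 28.00
    endloop
  endfacet
  facet normal 0.8658 0.5004 0.0000
    outer loop
      vertex 8.00 4.00 0.00
      vertex 6.00 7.46 28.00
      vertex 8.00 4.00 28.00
    endloop
  endfacet
  facet normal 0.0000 1.0000 0.0000
    outer loop
      vertex 6.00 7.46 0.00
      vertex 2.00 7.46 0.00
      vertex 2.00 7.46 28.00
    endloop
  endfacet
  facet normal 0.0000 1.0000 0.0000
    outer loop
      vertex 6.00 7.46 0.00
      vertex 2.00 7.46 28.00
      vertex 6.00 7.46 28.00
    endloop
  endfacet
  facet normal -0.8658 0.5004 0.0000
    outer loop
      vertex 2.00 7.46 0.00
      vertex 0.00 4.00 0.00
      vertex 0.00 4.00 28.00
    endloop
  endfacet
  facet normal -0.8658 0.5004 0.0000
    outer loop
      vertex 2.00 7.46 0.00
      vertex 0.00 4.00 28.00
      vertex 2.00 7.46 28.00
    endloop
  endfacet
  facet normal -0.8658 -0.5004 0.0000
    outer loop
      vertex 0.00 4.00 0.00
      vertex 2.00 0.54 0.00
      vertex 2.00 0.54 28.00
    endloop
  endfacet
  facet normal -0.8658 -0.5004 0.0000
    outer loop
      vertex 0.00 4.00 0.00
      vertex 2.00 0.54 28.00
      vertex 0.00 4.00 28.00
    endloop
  endfacet
  facet normal 0.0000 -1.0000 0.0000
    outer loop
      vertex 2.00 0.54 0.00
      vertex 6.00 0.54 0.00
      vertex 6.00 0.54 28.00
    endloop
  endfacet
  facet normal 0.0000 -1.0000 0.0000
    outer loop
      vertex 2.00 0.54 0.00
      vertex 6.00 0.54 28.00
      vertex 2.00 0.54 28.00
    endloop
  endfacet
  facet normal 0.8658 -0.5004 0.0000
    outer loop
      vertex 6.00 0.54 0.00
      vertex 8.00 4.00 0.00
      vertex 8.00 4.00 28.00
    endloop
  endfacet
  facet normal 0.8658 -0.5004 0.0000
    outer loop
      vertex 6.00 0.54 0.00
      vertex 8.00 4.00 28.00
      vertex 6.00 0.54 28.00
    endloop
  endfacet
endsolid part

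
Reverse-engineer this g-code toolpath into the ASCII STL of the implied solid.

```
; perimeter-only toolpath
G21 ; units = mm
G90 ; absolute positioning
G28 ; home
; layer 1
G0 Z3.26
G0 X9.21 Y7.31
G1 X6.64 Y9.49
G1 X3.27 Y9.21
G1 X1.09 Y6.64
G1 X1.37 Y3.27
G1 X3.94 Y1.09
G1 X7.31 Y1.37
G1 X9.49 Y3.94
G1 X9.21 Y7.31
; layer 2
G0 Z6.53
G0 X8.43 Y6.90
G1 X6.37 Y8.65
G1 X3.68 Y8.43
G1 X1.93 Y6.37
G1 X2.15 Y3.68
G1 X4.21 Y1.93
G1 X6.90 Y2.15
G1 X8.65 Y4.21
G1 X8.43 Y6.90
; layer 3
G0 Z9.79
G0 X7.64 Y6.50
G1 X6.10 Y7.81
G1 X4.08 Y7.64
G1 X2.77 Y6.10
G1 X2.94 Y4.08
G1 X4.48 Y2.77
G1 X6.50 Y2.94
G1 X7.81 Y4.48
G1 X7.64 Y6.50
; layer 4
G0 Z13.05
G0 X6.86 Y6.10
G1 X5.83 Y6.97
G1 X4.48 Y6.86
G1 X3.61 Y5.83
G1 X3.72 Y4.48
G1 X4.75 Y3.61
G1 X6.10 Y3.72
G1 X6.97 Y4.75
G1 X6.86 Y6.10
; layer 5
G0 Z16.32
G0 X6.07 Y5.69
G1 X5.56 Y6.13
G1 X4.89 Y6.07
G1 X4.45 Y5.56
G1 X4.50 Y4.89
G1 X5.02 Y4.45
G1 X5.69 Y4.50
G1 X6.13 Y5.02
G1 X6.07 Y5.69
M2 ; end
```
solid part
  facet normal 0.0000 0.0000 -1.0000
    outer loop
      vertex 2.87 10.00 0.00
      vertex 6.91 10.33 0.00
      vertex 10.00 7.71 0.00
    endloop
  endfacet
  facet normal 0.0000 0.0000 -1.0000
    outer loop
      vertex 0.25 6.91 0.00
      vertex 2.87 10.00 0.00
      vertex 10.00 7.71 0.00
    endloop
  endfacet
  facet normal 0.0000 0.0000 -1.0000
    outer loop
      vertex 0.58 2.87 0.00
      vertex 0.25 6.91 0.00
      vertex 10.00 7.71 0.00
    endloop
  endfacet
  facet normal 0.0000 0.0000 -1.0000
    outer loop
      vertex 3.67 0.25 0.00
      vertex 0.58 2.87 0.00
      vertex 10.00 7.71 0.00
    endloop
  endfacet
  facet normal 0.0000 0.0000 -1.0000
    outer loop
      vertex 7.71 0.58 0.00
      vertex 3.67 0.25 0.00
      vertex 10.00 7.71 0.00
    endloop
  endfacet
  facet normal 0.0000 0.0000 -1.0000
    outer loop
      vertex 10.33 3.67 0.00
      vertex 7.71 0.58 0.00
      vertex 10.00 7.71 0.00
    endloop
  endfacet
  facet normal 0.6274 0.7400 0.2424
    outer loop
      vertex 10.00 7.71 0.00
      vertex 6.91 10.33 0.00
      vertex 5.29 5.29 19.58
    endloop
  endfacet
  facet normal -0.0790 0.9670 0.2424
    outer loop
      vertex 6.91 10.33 0.00
      vertex 2.87 10.00 0.00
      vertex 5.29 5.29 19.58
    endloop
  endfacet
  facet normal -0.7400 0.6274 0.2424
    outer loop
      vertex 2.87 10.00 0.00
      vertex 0.25 6.91 0.00
      vertex 5.29 5.29 19.58
    endloop
  endfacet
  facet normal -0.9670 -0.0790 0.2424
    outer loop
      vertex 0.25 6.91 0.00
      vertex 0.58 2.87 0.00
      vertex 5.29 5.29 19.58
    endloop
  endfacet
  facet normal -0.6274 -0.7400 0.2424
    outer loop
      vertex 0.58 2.87 0.00
      vertex 3.67 0.25 0.00
      vertex 5.29 5.29 19.58
    endloop
  endfacet
  facet normal 0.0790 -0.9670 0.2424
    outer loop
      vertex 3.67 0.25 0.00
      vertex 7.71 0.58 0.00
      vertex 5.29 5.29 19.58
    endloop
  endfacet
  facet normal 0.7400 -0.6274 0.2424
    outer loop
      vertex 7.71 0.58 0.00
      vertex 10.33 3.67 0.00
      vertex 5.29 5.29 19.58
    endloop
  endfacet
  facet normal 0.9670 0.0790 0.2424
    outer loop
      vertex 10.33 3.67 0.00
      vertex 10.00 7.71 0.00
      vertex 5.29 5.29 19.58
    endloop
  endfacet
endsolid part

The G0 Z moves step by Δz≈3.26 mm. The G1 loops shrink linearly with z, so the solid tapers from its base footprint up to z≈19.6. Closing with a flat bottom cap and the tapered top and triangulating gives 14 facets — a regular 8-sided pyramid, base circumscribed radius ≈ 5.29 mm, apex at z ≈ 19.6 mm.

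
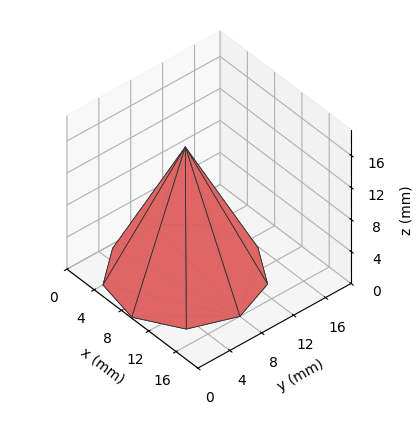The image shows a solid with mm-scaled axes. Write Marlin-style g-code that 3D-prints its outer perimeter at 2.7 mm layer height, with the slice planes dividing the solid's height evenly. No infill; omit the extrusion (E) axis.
Reading the render: the shape is a regular 9-sided pyramid, base circumscribed radius ≈ 8 mm, apex at z ≈ 16 mm (dimensions read to the nearest mm from the axis ticks). For the g-code, the solid's height is divided into equal slices at the stated Δz and each level perimeter traced with G1 moves after a G0 lift.

; perimeter-only toolpath
G21 ; units = mm
G90 ; absolute positioning
G28 ; home
; layer 1
G0 Z2.7
G0 X14.7 Y8.0
G1 X13.1 Y12.2
G1 X9.2 Y14.6
G1 X4.7 Y13.8
G1 X1.7 Y10.2
G1 X1.7 Y5.8
G1 X4.7 Y2.2
G1 X9.2 Y1.4
G1 X13.1 Y3.7
G1 X14.7 Y8.0
; layer 2
G0 Z5.3
G0 X13.3 Y8.0
G1 X12.1 Y11.4
G1 X8.9 Y13.3
G1 X5.3 Y12.6
G1 X3.0 Y9.8
G1 X3.0 Y6.2
G1 X5.3 Y3.4
G1 X8.9 Y2.7
G1 X12.1 Y4.6
G1 X13.3 Y8.0
; layer 3
G0 Z8.0
G0 X12.0 Y8.0
G1 X11.1 Y10.6
G1 X8.7 Y11.9
G1 X6.0 Y11.4
G1 X4.2 Y9.3
G1 X4.2 Y6.7
G1 X6.0 Y4.5
G1 X8.7 Y4.0
G1 X11.1 Y5.5
G1 X12.0 Y8.0
; layer 4
G0 Z10.7
G0 X10.7 Y8.0
G1 X10.0 Y9.7
G1 X8.5 Y10.6
G1 X6.7 Y10.3
G1 X5.5 Y8.9
G1 X5.5 Y7.1
G1 X6.7 Y5.7
G1 X8.5 Y5.4
G1 X10.0 Y6.3
G1 X10.7 Y8.0
; layer 5
G0 Z13.3
G0 X9.3 Y8.0
G1 X9.0 Y8.9
G1 X8.2 Y9.3
G1 X7.3 Y9.2
G1 X6.7 Y8.4
G1 X6.7 Y7.5
G1 X7.3 Y6.8
G1 X8.2 Y6.7
G1 X9.0 Y7.1
G1 X9.3 Y8.0
M2 ; end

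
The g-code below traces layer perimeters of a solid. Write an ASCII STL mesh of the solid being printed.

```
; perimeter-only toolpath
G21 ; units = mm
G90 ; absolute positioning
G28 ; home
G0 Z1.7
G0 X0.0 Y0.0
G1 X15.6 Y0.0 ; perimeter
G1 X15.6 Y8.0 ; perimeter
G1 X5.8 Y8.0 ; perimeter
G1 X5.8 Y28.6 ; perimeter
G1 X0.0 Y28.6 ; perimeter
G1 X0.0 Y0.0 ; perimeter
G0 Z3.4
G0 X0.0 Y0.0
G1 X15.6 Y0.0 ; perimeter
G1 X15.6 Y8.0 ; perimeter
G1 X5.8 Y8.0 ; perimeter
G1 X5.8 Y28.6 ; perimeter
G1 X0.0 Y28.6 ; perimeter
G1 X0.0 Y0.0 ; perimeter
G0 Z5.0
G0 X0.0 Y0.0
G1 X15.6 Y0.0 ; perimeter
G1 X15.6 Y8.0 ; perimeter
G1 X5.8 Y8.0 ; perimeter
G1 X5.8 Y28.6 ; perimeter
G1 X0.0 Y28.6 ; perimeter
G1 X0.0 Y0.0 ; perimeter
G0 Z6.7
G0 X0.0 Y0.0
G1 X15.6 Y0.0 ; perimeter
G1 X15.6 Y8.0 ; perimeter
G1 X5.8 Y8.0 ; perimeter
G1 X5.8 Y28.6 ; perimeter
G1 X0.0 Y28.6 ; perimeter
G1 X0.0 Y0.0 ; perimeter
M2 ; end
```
solid part
  facet normal 0.0000 0.0000 -1.0000
    outer loop
      vertex 15.6 8.0 0.0
      vertex 15.6 0.0 0.0
      vertex 0.0 0.0 0.0
    endloop
  endfacet
  facet normal 0.0000 0.0000 -1.0000
    outer loop
      vertex 5.8 8.0 0.0
      vertex 15.6 8.0 0.0
      vertex 0.0 0.0 0.0
    endloop
  endfacet
  facet normal 0.0000 0.0000 -1.0000
    outer loop
      vertex 5.8 28.6 0.0
      vertex 5.8 8.0 0.0
      vertex 0.0 0.0 0.0
    endloop
  endfacet
  facet normal 0.0000 0.0000 -1.0000
    outer loop
      vertex 0.0 28.6 0.0
      vertex 5.8 28.6 0.0
      vertex 0.0 0.0 0.0
    endloop
  endfacet
  facet normal 0.0000 0.0000 1.0000
    outer loop
      vertex 0.0 0.0 6.7
      vertex 15.6 0.0 6.7
      vertex 15.6 8.0 6.7
    endloop
  endfacet
  facet normal 0.0000 0.0000 1.0000
    outer loop
      vertex 0.0 0.0 6.7
      vertex 15.6 8.0 6.7
      vertex 5.8 8.0 6.7
    endloop
  endfacet
  facet normal 0.0000 0.0000 1.0000
    outer loop
      vertex 0.0 0.0 6.7
      vertex 5.8 8.0 6.7
      vertex 5.8 28.6 6.7
    endloop
  endfacet
  facet normal 0.0000 0.0000 1.0000
    outer loop
      vertex 0.0 0.0 6.7
      vertex 5.8 28.6 6.7
      vertex 0.0 28.6 6.7
    endloop
  endfacet
  facet normal 0.0000 -1.0000 0.0000
    outer loop
      vertex 0.0 0.0 0.0
      vertex 15.6 0.0 0.0
      vertex 15.6 0.0 6.7
    endloop
  endfacet
  facet normal 0.0000 -1.0000 0.0000
    outer loop
      vertex 0.0 0.0 0.0
      vertex 15.6 0.0 6.7
      vertex 0.0 0.0 6.7
    endloop
  endfacet
  facet normal 1.0000 0.0000 0.0000
    outer loop
      vertex 15.6 0.0 0.0
      vertex 15.6 8.0 0.0
      vertex 15.6 8.0 6.7
    endloop
  endfacet
  facet normal 1.0000 0.0000 0.0000
    outer loop
      vertex 15.6 0.0 0.0
      vertex 15.6 8.0 6.7
      vertex 15.6 0.0 6.7
    endloop
  endfacet
  facet normal 0.0000 1.0000 0.0000
    outer loop
      vertex 15.6 8.0 0.0
      vertex 5.8 8.0 0.0
      vertex 5.8 8.0 6.7
    endloop
  endfacet
  facet normal 0.0000 1.0000 0.0000
    outer loop
      vertex 15.6 8.0 0.0
      vertex 5.8 8.0 6.7
      vertex 15.6 8.0 6.7
    endloop
  endfacet
  facet normal 1.0000 0.0000 0.0000
    outer loop
      vertex 5.8 8.0 0.0
      vertex 5.8 28.6 0.0
      vertex 5.8 28.6 6.7
    endloop
  endfacet
  facet normal 1.0000 0.0000 0.0000
    outer loop
      vertex 5.8 8.0 0.0
      vertex 5.8 28.6 6.7
      vertex 5.8 8.0 6.7
    endloop
  endfacet
  facet normal 0.0000 1.0000 0.0000
    outer loop
      vertex 5.8 28.6 0.0
      vertex 0.0 28.6 0.0
      vertex 0.0 28.6 6.7
    endloop
  endfacet
  facet normal 0.0000 1.0000 0.0000
    outer loop
      vertex 5.8 28.6 0.0
      vertex 0.0 28.6 6.7
      vertex 5.8 28.6 6.7
    endloop
  endfacet
  facet normal -1.0000 0.0000 0.0000
    outer loop
      vertex 0.0 28.6 0.0
      vertex 0.0 0.0 0.0
      vertex 0.0 0.0 6.7
    endloop
  endfacet
  facet normal -1.0000 0.0000 0.0000
    outer loop
      vertex 0.0 28.6 0.0
      vertex 0.0 0.0 6.7
      vertex 0.0 28.6 6.7
    endloop
  endfacet
endsolid part

The G0 Z moves step by Δz≈1.7 mm. Every layer's G1 loop is the same polygon, so the solid is a straight extrusion of it from z=0 to z≈6.7. Closing with flat bottom and top caps and triangulating gives 20 facets — an L-shaped prism: outer 15.6 × 28.6 mm, arm thicknesses ≈ 8 mm (horizontal) and 5.8 mm (vertical), extruded 6.7 mm in z.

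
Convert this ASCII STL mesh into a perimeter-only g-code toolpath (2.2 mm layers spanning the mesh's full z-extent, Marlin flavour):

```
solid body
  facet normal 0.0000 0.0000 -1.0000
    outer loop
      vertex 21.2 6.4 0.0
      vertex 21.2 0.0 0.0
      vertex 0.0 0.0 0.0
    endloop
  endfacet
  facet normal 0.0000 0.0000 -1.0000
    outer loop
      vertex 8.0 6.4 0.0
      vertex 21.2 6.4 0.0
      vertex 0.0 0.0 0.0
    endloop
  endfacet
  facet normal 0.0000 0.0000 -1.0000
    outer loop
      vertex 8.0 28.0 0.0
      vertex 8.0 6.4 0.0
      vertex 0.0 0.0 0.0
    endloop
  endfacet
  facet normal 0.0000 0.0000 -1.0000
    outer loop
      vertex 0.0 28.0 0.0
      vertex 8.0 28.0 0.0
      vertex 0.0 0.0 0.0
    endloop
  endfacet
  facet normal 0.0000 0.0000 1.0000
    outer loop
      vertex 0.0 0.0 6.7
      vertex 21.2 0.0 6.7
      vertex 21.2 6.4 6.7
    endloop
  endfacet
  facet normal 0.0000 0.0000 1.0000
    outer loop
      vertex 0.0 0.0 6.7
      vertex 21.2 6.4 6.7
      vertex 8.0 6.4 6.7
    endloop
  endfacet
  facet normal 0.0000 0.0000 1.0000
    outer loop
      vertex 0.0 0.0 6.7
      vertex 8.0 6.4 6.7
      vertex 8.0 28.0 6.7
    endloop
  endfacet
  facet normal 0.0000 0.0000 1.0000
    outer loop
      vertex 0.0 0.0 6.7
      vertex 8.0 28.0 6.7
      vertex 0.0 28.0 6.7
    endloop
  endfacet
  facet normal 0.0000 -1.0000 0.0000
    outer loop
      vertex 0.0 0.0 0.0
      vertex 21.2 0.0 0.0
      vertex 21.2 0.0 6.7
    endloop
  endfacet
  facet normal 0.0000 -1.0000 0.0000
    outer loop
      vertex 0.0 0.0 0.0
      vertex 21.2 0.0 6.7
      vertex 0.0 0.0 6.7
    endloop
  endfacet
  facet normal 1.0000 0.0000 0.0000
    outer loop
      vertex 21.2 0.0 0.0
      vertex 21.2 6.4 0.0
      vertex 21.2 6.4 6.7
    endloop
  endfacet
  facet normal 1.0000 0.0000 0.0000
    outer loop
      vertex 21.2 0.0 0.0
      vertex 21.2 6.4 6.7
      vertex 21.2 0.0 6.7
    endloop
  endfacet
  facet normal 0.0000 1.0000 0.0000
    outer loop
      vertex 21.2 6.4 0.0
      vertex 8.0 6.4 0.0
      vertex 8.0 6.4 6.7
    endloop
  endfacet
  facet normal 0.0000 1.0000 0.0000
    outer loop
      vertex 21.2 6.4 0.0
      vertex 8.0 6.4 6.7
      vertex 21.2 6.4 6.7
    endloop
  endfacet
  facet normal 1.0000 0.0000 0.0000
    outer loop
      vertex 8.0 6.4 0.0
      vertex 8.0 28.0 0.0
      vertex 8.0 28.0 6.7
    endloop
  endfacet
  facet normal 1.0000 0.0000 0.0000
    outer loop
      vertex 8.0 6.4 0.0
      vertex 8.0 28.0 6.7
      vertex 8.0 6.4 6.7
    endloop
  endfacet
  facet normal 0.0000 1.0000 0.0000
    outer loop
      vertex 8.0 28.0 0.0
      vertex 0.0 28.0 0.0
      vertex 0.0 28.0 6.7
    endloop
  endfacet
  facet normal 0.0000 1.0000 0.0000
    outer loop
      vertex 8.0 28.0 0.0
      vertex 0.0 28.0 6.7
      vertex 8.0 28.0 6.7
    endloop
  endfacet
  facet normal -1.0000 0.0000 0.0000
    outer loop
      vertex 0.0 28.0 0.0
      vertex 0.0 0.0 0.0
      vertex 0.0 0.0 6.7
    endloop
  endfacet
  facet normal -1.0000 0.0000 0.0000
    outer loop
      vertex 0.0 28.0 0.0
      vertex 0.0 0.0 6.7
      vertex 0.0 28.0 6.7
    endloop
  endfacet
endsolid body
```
; perimeter-only toolpath
G21 ; units = mm
G90 ; absolute positioning
G28 ; home
; layer 1
G0 Z2.2
G0 X0.0 Y0.0
G1 X21.2 Y0.0
G1 X21.2 Y6.4
G1 X8.0 Y6.4
G1 X8.0 Y28.0
G1 X0.0 Y28.0
G1 X0.0 Y0.0
; layer 2
G0 Z4.5
G0 X0.0 Y0.0
G1 X21.2 Y0.0
G1 X21.2 Y6.4
G1 X8.0 Y6.4
G1 X8.0 Y28.0
G1 X0.0 Y28.0
G1 X0.0 Y0.0
; layer 3
G0 Z6.7
G0 X0.0 Y0.0
G1 X21.2 Y0.0
G1 X21.2 Y6.4
G1 X8.0 Y6.4
G1 X8.0 Y28.0
G1 X0.0 Y28.0
G1 X0.0 Y0.0
M2 ; end

The solid is an L-shaped prism: outer 21.2 × 28 mm, arm thicknesses ≈ 6.4 mm (horizontal) and 8 mm (vertical), extruded 6.7 mm in z. Slicing at Δz = 2.2 mm — 3 equal slices spanning the solid's height, so layer i sits at z = i·h/3 — gives 3 non-empty perimeters. Each is a 6-segment closed polygon; G0 lifts to the layer z and rapids to the start vertex, then G1 traces the edges.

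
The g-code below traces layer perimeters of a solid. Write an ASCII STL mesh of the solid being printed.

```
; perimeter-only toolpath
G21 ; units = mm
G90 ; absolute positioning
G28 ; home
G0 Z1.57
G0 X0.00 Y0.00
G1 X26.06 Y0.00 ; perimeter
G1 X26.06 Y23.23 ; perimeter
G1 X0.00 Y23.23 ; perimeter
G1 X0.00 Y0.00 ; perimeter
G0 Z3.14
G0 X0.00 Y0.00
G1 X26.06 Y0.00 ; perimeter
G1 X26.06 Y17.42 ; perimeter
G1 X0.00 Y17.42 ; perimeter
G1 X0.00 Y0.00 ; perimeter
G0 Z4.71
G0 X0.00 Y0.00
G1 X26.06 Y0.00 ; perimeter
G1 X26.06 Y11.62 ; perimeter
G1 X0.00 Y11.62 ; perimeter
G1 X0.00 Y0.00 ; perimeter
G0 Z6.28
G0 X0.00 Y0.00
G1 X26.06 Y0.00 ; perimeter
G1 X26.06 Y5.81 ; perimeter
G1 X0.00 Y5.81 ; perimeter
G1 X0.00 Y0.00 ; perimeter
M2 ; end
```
solid part
  facet normal 0.0000 0.0000 -1.0000
    outer loop
      vertex 26.06 29.04 0.00
      vertex 26.06 0.00 0.00
      vertex 0.00 0.00 0.00
    endloop
  endfacet
  facet normal 0.0000 0.0000 -1.0000
    outer loop
      vertex 0.00 29.04 0.00
      vertex 26.06 29.04 0.00
      vertex 0.00 0.00 0.00
    endloop
  endfacet
  facet normal 0.0000 -1.0000 0.0000
    outer loop
      vertex 0.00 0.00 0.00
      vertex 26.06 0.00 0.00
      vertex 26.06 0.00 7.85
    endloop
  endfacet
  facet normal 0.0000 -1.0000 0.0000
    outer loop
      vertex 0.00 0.00 0.00
      vertex 26.06 0.00 7.85
      vertex 0.00 0.00 7.85
    endloop
  endfacet
  facet normal 0.0000 0.2610 0.9654
    outer loop
      vertex 0.00 0.00 7.85
      vertex 26.06 0.00 7.85
      vertex 26.06 29.04 0.00
    endloop
  endfacet
  facet normal 0.0000 0.2610 0.9654
    outer loop
      vertex 0.00 0.00 7.85
      vertex 26.06 29.04 0.00
      vertex 0.00 29.04 0.00
    endloop
  endfacet
  facet normal -1.0000 0.0000 0.0000
    outer loop
      vertex 0.00 0.00 7.85
      vertex 0.00 29.04 0.00
      vertex 0.00 0.00 0.00
    endloop
  endfacet
  facet normal 1.0000 0.0000 0.0000
    outer loop
      vertex 26.06 0.00 0.00
      vertex 26.06 29.04 0.00
      vertex 26.06 0.00 7.85
    endloop
  endfacet
endsolid part

The G0 Z moves step by Δz≈1.57 mm. The G1 loops shrink linearly with z, so the solid tapers from its base footprint up to z≈7.85. Closing with a flat bottom cap and the tapered top and triangulating gives 8 facets — a wedge (ramp): 26.1 × 29 mm base, rising to 7.85 mm along the y=0 edge and sloping linearly to z=0 at y=29.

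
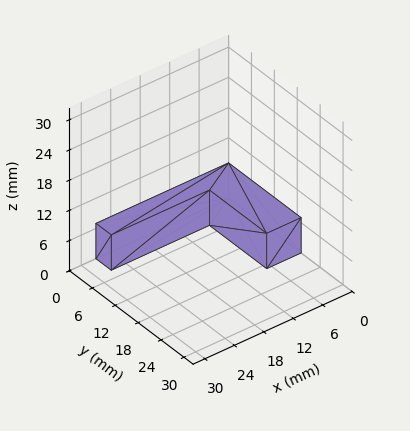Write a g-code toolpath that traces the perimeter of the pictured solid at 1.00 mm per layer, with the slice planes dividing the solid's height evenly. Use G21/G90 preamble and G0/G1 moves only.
Reading the render: the shape is an L-shaped prism: outer 27 × 19 mm, arm thicknesses ≈ 4 mm (horizontal) and 7 mm (vertical), extruded 7 mm in z (dimensions read to the nearest mm from the axis ticks). For the g-code, the solid's height is divided into equal slices at the stated Δz and each level perimeter traced with G1 moves after a G0 lift.

; perimeter-only toolpath
G21 ; units = mm
G90 ; absolute positioning
G28 ; home
; layer 1
G0 Z1.00
G0 X0.00 Y0.00
G1 X27.00 Y0.00
G1 X27.00 Y4.00
G1 X7.00 Y4.00
G1 X7.00 Y19.00
G1 X0.00 Y19.00
G1 X0.00 Y0.00
; layer 2
G0 Z2.00
G0 X0.00 Y0.00
G1 X27.00 Y0.00
G1 X27.00 Y4.00
G1 X7.00 Y4.00
G1 X7.00 Y19.00
G1 X0.00 Y19.00
G1 X0.00 Y0.00
; layer 3
G0 Z3.00
G0 X0.00 Y0.00
G1 X27.00 Y0.00
G1 X27.00 Y4.00
G1 X7.00 Y4.00
G1 X7.00 Y19.00
G1 X0.00 Y19.00
G1 X0.00 Y0.00
; layer 4
G0 Z4.00
G0 X0.00 Y0.00
G1 X27.00 Y0.00
G1 X27.00 Y4.00
G1 X7.00 Y4.00
G1 X7.00 Y19.00
G1 X0.00 Y19.00
G1 X0.00 Y0.00
; layer 5
G0 Z5.00
G0 X0.00 Y0.00
G1 X27.00 Y0.00
G1 X27.00 Y4.00
G1 X7.00 Y4.00
G1 X7.00 Y19.00
G1 X0.00 Y19.00
G1 X0.00 Y0.00
; layer 6
G0 Z6.00
G0 X0.00 Y0.00
G1 X27.00 Y0.00
G1 X27.00 Y4.00
G1 X7.00 Y4.00
G1 X7.00 Y19.00
G1 X0.00 Y19.00
G1 X0.00 Y0.00
; layer 7
G0 Z7.00
G0 X0.00 Y0.00
G1 X27.00 Y0.00
G1 X27.00 Y4.00
G1 X7.00 Y4.00
G1 X7.00 Y19.00
G1 X0.00 Y19.00
G1 X0.00 Y0.00
M2 ; end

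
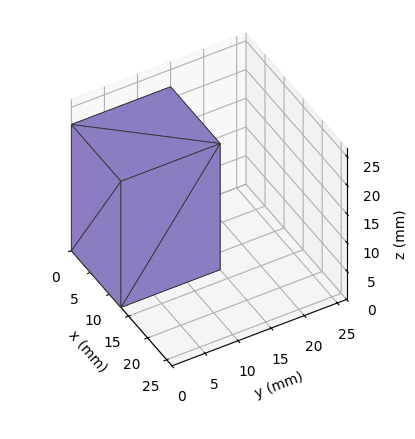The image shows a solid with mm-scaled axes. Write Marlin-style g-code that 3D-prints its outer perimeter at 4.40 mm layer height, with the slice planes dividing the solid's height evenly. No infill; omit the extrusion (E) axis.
Reading the render: the shape is a rectangular box, roughly 13 × 15 mm footprint and 22 mm tall (dimensions read to the nearest mm from the axis ticks). For the g-code, the solid's height is divided into equal slices at the stated Δz and each level perimeter traced with G1 moves after a G0 lift.

; perimeter-only toolpath
G21 ; units = mm
G90 ; absolute positioning
G28 ; home
; layer 1
G0 Z4.40
G0 X0.00 Y0.00
G1 X13.00 Y0.00
G1 X13.00 Y15.00
G1 X0.00 Y15.00
G1 X0.00 Y0.00
; layer 2
G0 Z8.80
G0 X0.00 Y0.00
G1 X13.00 Y0.00
G1 X13.00 Y15.00
G1 X0.00 Y15.00
G1 X0.00 Y0.00
; layer 3
G0 Z13.20
G0 X0.00 Y0.00
G1 X13.00 Y0.00
G1 X13.00 Y15.00
G1 X0.00 Y15.00
G1 X0.00 Y0.00
; layer 4
G0 Z17.60
G0 X0.00 Y0.00
G1 X13.00 Y0.00
G1 X13.00 Y15.00
G1 X0.00 Y15.00
G1 X0.00 Y0.00
; layer 5
G0 Z22.00
G0 X0.00 Y0.00
G1 X13.00 Y0.00
G1 X13.00 Y15.00
G1 X0.00 Y15.00
G1 X0.00 Y0.00
M2 ; end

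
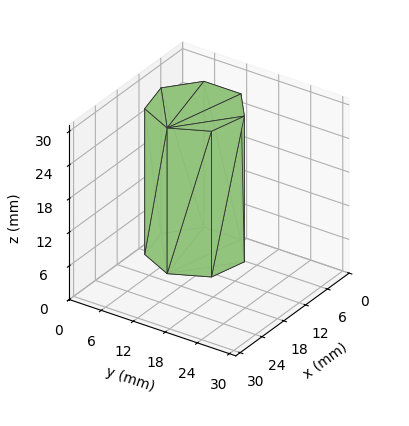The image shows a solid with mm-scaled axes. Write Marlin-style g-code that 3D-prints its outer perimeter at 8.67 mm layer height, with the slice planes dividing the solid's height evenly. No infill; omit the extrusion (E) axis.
Reading the render: the shape is a regular 7-sided prism (a cylinder approximated with 7 flat sides), circumscribed radius ≈ 8 mm, height ≈ 26 mm (dimensions read to the nearest mm from the axis ticks). For the g-code, the solid's height is divided into equal slices at the stated Δz and each level perimeter traced with G1 moves after a G0 lift.

; perimeter-only toolpath
G21 ; units = mm
G90 ; absolute positioning
G28 ; home
; layer 1
G0 Z8.67
G0 X16.00 Y8.00
G1 X12.99 Y14.25
G1 X6.22 Y15.80
G1 X0.79 Y11.47
G1 X0.79 Y4.53
G1 X6.22 Y0.20
G1 X12.99 Y1.75
G1 X16.00 Y8.00
; layer 2
G0 Z17.33
G0 X16.00 Y8.00
G1 X12.99 Y14.25
G1 X6.22 Y15.80
G1 X0.79 Y11.47
G1 X0.79 Y4.53
G1 X6.22 Y0.20
G1 X12.99 Y1.75
G1 X16.00 Y8.00
; layer 3
G0 Z26.00
G0 X16.00 Y8.00
G1 X12.99 Y14.25
G1 X6.22 Y15.80
G1 X0.79 Y11.47
G1 X0.79 Y4.53
G1 X6.22 Y0.20
G1 X12.99 Y1.75
G1 X16.00 Y8.00
M2 ; end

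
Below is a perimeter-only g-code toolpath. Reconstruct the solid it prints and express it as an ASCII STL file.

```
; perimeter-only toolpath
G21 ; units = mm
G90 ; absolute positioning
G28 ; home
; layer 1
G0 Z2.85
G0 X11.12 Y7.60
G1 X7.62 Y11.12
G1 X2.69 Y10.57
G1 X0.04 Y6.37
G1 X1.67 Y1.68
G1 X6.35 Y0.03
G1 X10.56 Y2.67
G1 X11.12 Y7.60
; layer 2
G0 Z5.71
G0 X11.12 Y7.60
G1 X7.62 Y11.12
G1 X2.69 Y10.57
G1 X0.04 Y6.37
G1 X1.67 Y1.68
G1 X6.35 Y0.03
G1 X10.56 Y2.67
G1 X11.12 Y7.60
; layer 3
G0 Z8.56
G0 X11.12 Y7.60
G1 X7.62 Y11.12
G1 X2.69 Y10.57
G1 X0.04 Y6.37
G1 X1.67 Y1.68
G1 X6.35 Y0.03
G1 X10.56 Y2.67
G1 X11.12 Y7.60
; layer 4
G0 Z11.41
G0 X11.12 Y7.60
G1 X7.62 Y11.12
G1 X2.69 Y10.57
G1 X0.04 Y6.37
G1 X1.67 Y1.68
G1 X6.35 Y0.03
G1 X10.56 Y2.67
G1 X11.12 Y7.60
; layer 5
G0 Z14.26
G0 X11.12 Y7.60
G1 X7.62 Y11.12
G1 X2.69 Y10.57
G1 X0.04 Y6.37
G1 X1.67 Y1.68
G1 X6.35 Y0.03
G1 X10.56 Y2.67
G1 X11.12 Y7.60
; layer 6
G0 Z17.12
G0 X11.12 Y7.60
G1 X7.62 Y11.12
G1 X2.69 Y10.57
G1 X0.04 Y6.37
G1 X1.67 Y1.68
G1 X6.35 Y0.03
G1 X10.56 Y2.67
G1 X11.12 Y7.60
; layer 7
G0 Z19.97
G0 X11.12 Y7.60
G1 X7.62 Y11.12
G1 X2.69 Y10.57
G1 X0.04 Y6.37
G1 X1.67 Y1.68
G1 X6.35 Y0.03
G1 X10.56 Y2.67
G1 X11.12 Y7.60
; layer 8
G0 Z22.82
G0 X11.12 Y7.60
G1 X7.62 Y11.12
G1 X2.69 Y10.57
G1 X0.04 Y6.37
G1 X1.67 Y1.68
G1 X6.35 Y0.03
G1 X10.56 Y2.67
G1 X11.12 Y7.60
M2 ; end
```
solid part
  facet normal 0.0000 0.0000 -1.0000
    outer loop
      vertex 2.69 10.57 0.00
      vertex 7.62 11.12 0.00
      vertex 11.12 7.60 0.00
    endloop
  endfacet
  facet normal 0.0000 0.0000 -1.0000
    outer loop
      vertex 0.04 6.37 0.00
      vertex 2.69 10.57 0.00
      vertex 11.12 7.60 0.00
    endloop
  endfacet
  facet normal 0.0000 0.0000 -1.0000
    outer loop
      vertex 1.67 1.68 0.00
      vertex 0.04 6.37 0.00
      vertex 11.12 7.60 0.00
    endloop
  endfacet
  facet normal 0.0000 0.0000 -1.0000
    outer loop
      vertex 6.35 0.03 0.00
      vertex 1.67 1.68 0.00
      vertex 11.12 7.60 0.00
    endloop
  endfacet
  facet normal 0.0000 0.0000 -1.0000
    outer loop
      vertex 10.56 2.67 0.00
      vertex 6.35 0.03 0.00
      vertex 11.12 7.60 0.00
    endloop
  endfacet
  facet normal 0.0000 0.0000 1.0000
    outer loop
      vertex 11.12 7.60 22.82
      vertex 7.62 11.12 22.82
      vertex 2.69 10.57 22.82
    endloop
  endfacet
  facet normal 0.0000 0.0000 1.0000
    outer loop
      vertex 11.12 7.60 22.82
      vertex 2.69 10.57 22.82
      vertex 0.04 6.37 22.82
    endloop
  endfacet
  facet normal 0.0000 0.0000 1.0000
    outer loop
      vertex 11.12 7.60 22.82
      vertex 0.04 6.37 22.82
      vertex 1.67 1.68 22.82
    endloop
  endfacet
  facet normal 0.0000 0.0000 1.0000
    outer loop
      vertex 11.12 7.60 22.82
      vertex 1.67 1.68 22.82
      vertex 6.35 0.03 22.82
    endloop
  endfacet
  facet normal 0.0000 0.0000 1.0000
    outer loop
      vertex 11.12 7.60 22.82
      vertex 6.35 0.03 22.82
      vertex 10.56 2.67 22.82
    endloop
  endfacet
  facet normal 0.7091 0.7051 0.0000
    outer loop
      vertex 11.12 7.60 0.00
      vertex 7.62 11.12 0.00
      vertex 7.62 11.12 22.82
    endloop
  endfacet
  facet normal 0.7091 0.7051 0.0000
    outer loop
      vertex 11.12 7.60 0.00
      vertex 7.62 11.12 22.82
      vertex 11.12 7.60 22.82
    endloop
  endfacet
  facet normal -0.1109 0.9938 0.0000
    outer loop
      vertex 7.62 11.12 0.00
      vertex 2.69 10.57 0.00
      vertex 2.69 10.57 22.82
    endloop
  endfacet
  facet normal -0.1109 0.9938 0.0000
    outer loop
      vertex 7.62 11.12 0.00
      vertex 2.69 10.57 22.82
      vertex 7.62 11.12 22.82
    endloop
  endfacet
  facet normal -0.8457 0.5336 0.0000
    outer loop
      vertex 2.69 10.57 0.00
      vertex 0.04 6.37 0.00
      vertex 0.04 6.37 22.82
    endloop
  endfacet
  facet normal -0.8457 0.5336 0.0000
    outer loop
      vertex 2.69 10.57 0.00
      vertex 0.04 6.37 22.82
      vertex 2.69 10.57 22.82
    endloop
  endfacet
  facet normal -0.9446 -0.3283 0.0000
    outer loop
      vertex 0.04 6.37 0.00
      vertex 1.67 1.68 0.00
      vertex 1.67 1.68 22.82
    endloop
  endfacet
  facet normal -0.9446 -0.3283 0.0000
    outer loop
      vertex 0.04 6.37 0.00
      vertex 1.67 1.68 22.82
      vertex 0.04 6.37 22.82
    endloop
  endfacet
  facet normal -0.3325 -0.9431 0.0000
    outer loop
      vertex 1.67 1.68 0.00
      vertex 6.35 0.03 0.00
      vertex 6.35 0.03 22.82
    endloop
  endfacet
  facet normal -0.3325 -0.9431 0.0000
    outer loop
      vertex 1.67 1.68 0.00
      vertex 6.35 0.03 22.82
      vertex 1.67 1.68 22.82
    endloop
  endfacet
  facet normal 0.5313 -0.8472 0.0000
    outer loop
      vertex 6.35 0.03 0.00
      vertex 10.56 2.67 0.00
      vertex 10.56 2.67 22.82
    endloop
  endfacet
  facet normal 0.5313 -0.8472 0.0000
    outer loop
      vertex 6.35 0.03 0.00
      vertex 10.56 2.67 22.82
      vertex 6.35 0.03 22.82
    endloop
  endfacet
  facet normal 0.9936 -0.1129 0.0000
    outer loop
      vertex 10.56 2.67 0.00
      vertex 11.12 7.60 0.00
      vertex 11.12 7.60 22.82
    endloop
  endfacet
  facet normal 0.9936 -0.1129 0.0000
    outer loop
      vertex 10.56 2.67 0.00
      vertex 11.12 7.60 22.82
      vertex 10.56 2.67 22.82
    endloop
  endfacet
endsolid part

The G0 Z moves step by Δz≈2.85 mm. Every layer's G1 loop is the same polygon, so the solid is a straight extrusion of it from z=0 to z≈22.8. Closing with flat bottom and top caps and triangulating gives 24 facets — a regular 7-sided prism (a cylinder approximated with 7 flat sides), circumscribed radius ≈ 5.72 mm, height ≈ 22.8 mm.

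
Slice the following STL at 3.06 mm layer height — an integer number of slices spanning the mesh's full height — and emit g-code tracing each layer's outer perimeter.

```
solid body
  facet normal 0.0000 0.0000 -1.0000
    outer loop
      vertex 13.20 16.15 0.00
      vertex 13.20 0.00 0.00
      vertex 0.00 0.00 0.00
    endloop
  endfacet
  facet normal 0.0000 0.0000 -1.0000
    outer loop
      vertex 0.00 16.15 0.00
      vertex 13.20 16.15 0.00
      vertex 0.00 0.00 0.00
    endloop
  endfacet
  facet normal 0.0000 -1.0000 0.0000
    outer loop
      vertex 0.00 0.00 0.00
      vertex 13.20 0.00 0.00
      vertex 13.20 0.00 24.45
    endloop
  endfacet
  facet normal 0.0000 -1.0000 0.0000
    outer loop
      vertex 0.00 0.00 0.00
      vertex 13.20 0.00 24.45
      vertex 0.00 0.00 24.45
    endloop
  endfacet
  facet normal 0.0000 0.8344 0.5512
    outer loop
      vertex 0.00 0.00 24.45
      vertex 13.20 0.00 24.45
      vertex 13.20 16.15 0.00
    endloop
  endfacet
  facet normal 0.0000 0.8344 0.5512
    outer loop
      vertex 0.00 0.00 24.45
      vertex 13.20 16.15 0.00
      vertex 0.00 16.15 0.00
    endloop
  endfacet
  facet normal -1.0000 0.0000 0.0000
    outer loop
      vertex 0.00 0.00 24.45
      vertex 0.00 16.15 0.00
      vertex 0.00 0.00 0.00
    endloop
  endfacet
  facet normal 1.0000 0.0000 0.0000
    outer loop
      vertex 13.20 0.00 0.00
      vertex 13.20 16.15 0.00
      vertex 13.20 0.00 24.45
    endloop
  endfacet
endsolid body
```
; perimeter-only toolpath
G21 ; units = mm
G90 ; absolute positioning
G28 ; home
; layer 1
G0 Z3.06
G0 X0.00 Y0.00
G1 X13.20 Y0.00
G1 X13.20 Y14.13
G1 X0.00 Y14.13
G1 X0.00 Y0.00
; layer 2
G0 Z6.11
G0 X0.00 Y0.00
G1 X13.20 Y0.00
G1 X13.20 Y12.11
G1 X0.00 Y12.11
G1 X0.00 Y0.00
; layer 3
G0 Z9.17
G0 X0.00 Y0.00
G1 X13.20 Y0.00
G1 X13.20 Y10.09
G1 X0.00 Y10.09
G1 X0.00 Y0.00
; layer 4
G0 Z12.22
G0 X0.00 Y0.00
G1 X13.20 Y0.00
G1 X13.20 Y8.07
G1 X0.00 Y8.07
G1 X0.00 Y0.00
; layer 5
G0 Z15.28
G0 X0.00 Y0.00
G1 X13.20 Y0.00
G1 X13.20 Y6.06
G1 X0.00 Y6.06
G1 X0.00 Y0.00
; layer 6
G0 Z18.34
G0 X0.00 Y0.00
G1 X13.20 Y0.00
G1 X13.20 Y4.04
G1 X0.00 Y4.04
G1 X0.00 Y0.00
; layer 7
G0 Z21.39
G0 X0.00 Y0.00
G1 X13.20 Y0.00
G1 X13.20 Y2.02
G1 X0.00 Y2.02
G1 X0.00 Y0.00
M2 ; end

The solid is a wedge (ramp): 13.2 × 16.1 mm base, rising to 24.4 mm along the y=0 edge and sloping linearly to z=0 at y=16.1. Slicing at Δz = 3.06 mm — 8 equal slices spanning the solid's height, so layer i sits at z = i·h/8 — gives 7 non-empty perimeters. Each is a 4-segment closed polygon; G0 lifts to the layer z and rapids to the start vertex, then G1 traces the edges. The cross-section shrinks linearly with z (the slice at the apex is degenerate and omitted).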